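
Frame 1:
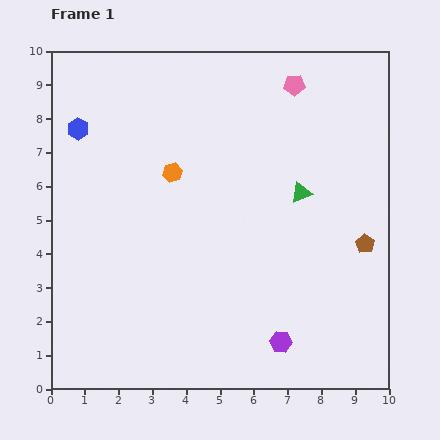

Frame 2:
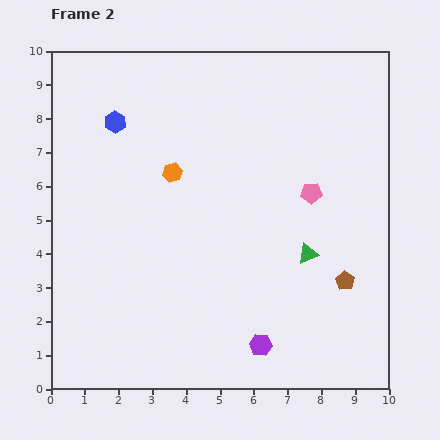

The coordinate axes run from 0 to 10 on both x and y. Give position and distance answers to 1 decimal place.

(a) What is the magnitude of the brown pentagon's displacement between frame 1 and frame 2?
1.3

The brown pentagon moved from (9.3, 4.3) to (8.7, 3.2), a distance of √(0.6² + 1.1²) ≈ 1.3.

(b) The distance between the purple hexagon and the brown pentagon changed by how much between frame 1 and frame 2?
-0.7

Distance in frame 1: 3.8. Distance in frame 2: 3.1.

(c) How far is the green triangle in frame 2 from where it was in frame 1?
1.8

The green triangle moved from (7.4, 5.8) to (7.6, 4.0), a distance of √(0.2² + 1.8²) ≈ 1.8.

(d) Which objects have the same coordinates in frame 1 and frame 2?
the orange hexagon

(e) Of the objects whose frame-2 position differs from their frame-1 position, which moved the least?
the purple hexagon

(moved 0.6)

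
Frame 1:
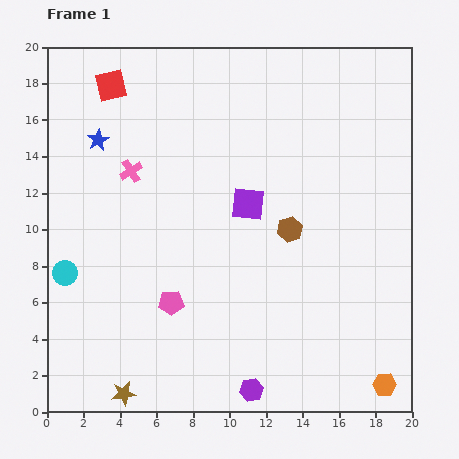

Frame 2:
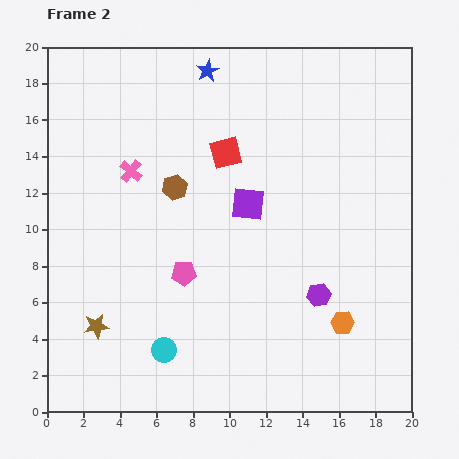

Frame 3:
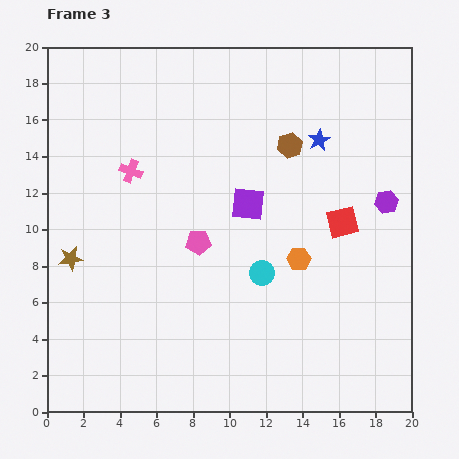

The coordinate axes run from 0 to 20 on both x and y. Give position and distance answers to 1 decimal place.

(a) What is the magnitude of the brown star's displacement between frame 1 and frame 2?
4.0

The brown star moved from (4.2, 1.0) to (2.7, 4.7), a distance of √(1.5² + 3.7²) ≈ 4.0.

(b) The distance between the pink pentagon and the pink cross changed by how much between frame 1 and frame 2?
-1.2

Distance in frame 1: 7.5. Distance in frame 2: 6.3.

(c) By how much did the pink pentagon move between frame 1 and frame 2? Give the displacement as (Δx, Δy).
(0.7, 1.6)

The pink pentagon was at (6.8, 6.0) in frame 1 and (7.5, 7.6) in frame 2.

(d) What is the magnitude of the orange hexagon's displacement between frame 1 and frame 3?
8.3

The orange hexagon moved from (18.5, 1.5) to (13.8, 8.4), a distance of √(4.7² + 6.9²) ≈ 8.3.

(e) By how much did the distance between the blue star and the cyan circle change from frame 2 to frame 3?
-7.6

Distance in frame 2: 15.5. Distance in frame 3: 7.9.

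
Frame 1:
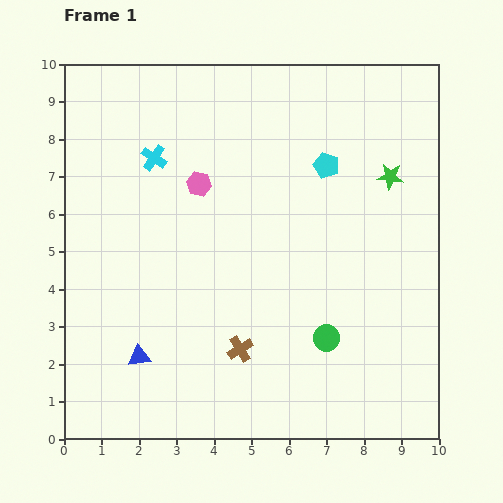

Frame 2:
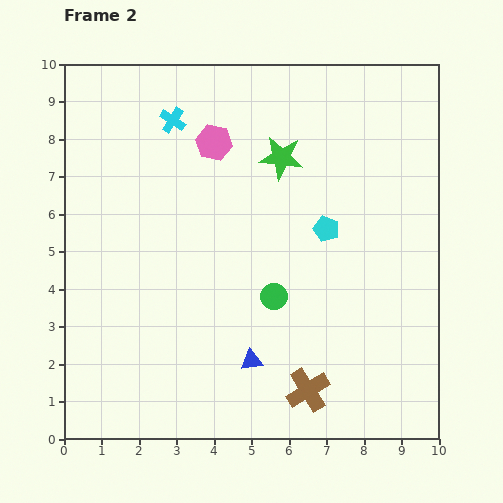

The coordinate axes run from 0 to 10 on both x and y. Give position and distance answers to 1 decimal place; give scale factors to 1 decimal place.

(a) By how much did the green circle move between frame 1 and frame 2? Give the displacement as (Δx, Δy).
(-1.4, 1.1)

The green circle was at (7.0, 2.7) in frame 1 and (5.6, 3.8) in frame 2.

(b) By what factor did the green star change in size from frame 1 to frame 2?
1.6×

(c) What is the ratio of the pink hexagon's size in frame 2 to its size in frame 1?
1.4×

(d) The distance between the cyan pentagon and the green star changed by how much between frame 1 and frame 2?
+0.5

Distance in frame 1: 1.7. Distance in frame 2: 2.2.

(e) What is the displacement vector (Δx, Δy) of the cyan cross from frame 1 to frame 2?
(0.5, 1.0)

The cyan cross was at (2.4, 7.5) in frame 1 and (2.9, 8.5) in frame 2.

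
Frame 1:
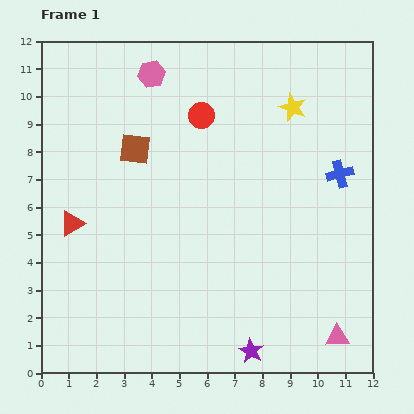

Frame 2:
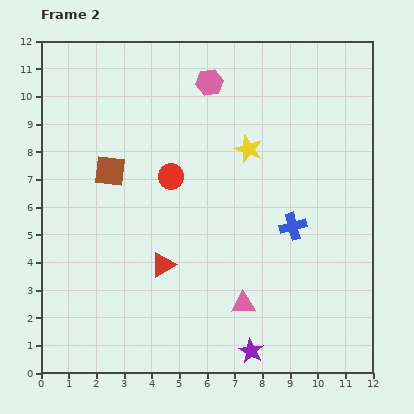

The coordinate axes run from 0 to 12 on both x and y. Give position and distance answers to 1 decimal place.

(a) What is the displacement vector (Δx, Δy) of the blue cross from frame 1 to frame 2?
(-1.7, -1.9)

The blue cross was at (10.8, 7.2) in frame 1 and (9.1, 5.3) in frame 2.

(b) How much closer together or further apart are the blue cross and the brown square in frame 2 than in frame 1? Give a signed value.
-0.6

Distance in frame 1: 7.5. Distance in frame 2: 6.9.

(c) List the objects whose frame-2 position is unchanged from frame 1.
the purple star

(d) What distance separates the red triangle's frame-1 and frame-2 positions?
3.6

The red triangle moved from (1.1, 5.4) to (4.4, 3.9), a distance of √(3.3² + 1.5²) ≈ 3.6.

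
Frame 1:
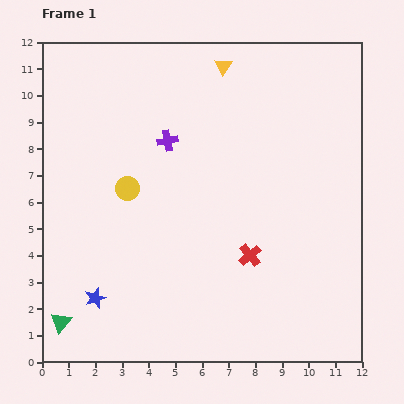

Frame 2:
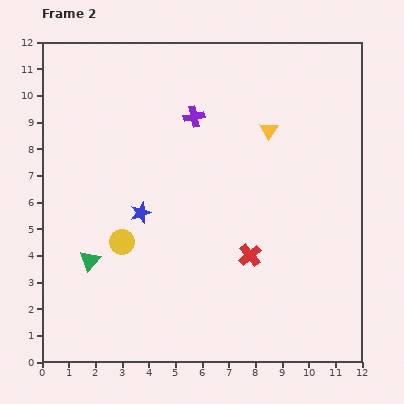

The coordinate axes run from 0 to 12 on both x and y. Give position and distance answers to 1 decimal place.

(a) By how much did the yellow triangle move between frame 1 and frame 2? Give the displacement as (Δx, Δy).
(1.7, -2.4)

The yellow triangle was at (6.8, 11.1) in frame 1 and (8.5, 8.7) in frame 2.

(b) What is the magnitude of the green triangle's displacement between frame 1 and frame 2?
2.5

The green triangle moved from (0.7, 1.5) to (1.8, 3.8), a distance of √(1.1² + 2.3²) ≈ 2.5.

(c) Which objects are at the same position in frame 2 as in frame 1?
the red cross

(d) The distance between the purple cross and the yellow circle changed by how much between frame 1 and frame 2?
+3.1

Distance in frame 1: 2.3. Distance in frame 2: 5.4.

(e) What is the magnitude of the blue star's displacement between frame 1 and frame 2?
3.6

The blue star moved from (2.0, 2.4) to (3.7, 5.6), a distance of √(1.7² + 3.2²) ≈ 3.6.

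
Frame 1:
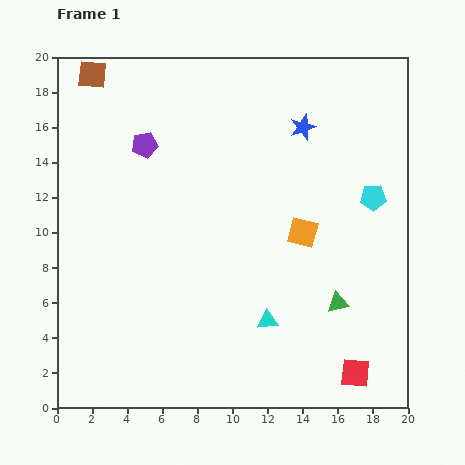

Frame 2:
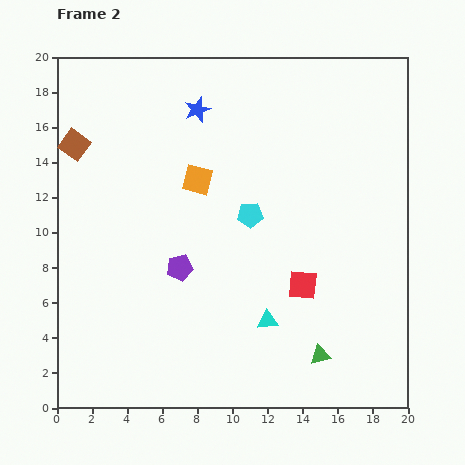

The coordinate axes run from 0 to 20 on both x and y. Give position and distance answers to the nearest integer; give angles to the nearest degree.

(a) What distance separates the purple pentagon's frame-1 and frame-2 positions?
7

The purple pentagon moved from (5, 15) to (7, 8), a distance of √(2² + 7²) ≈ 7.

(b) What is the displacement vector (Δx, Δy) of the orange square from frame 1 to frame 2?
(-6, 3)

The orange square was at (14, 10) in frame 1 and (8, 13) in frame 2.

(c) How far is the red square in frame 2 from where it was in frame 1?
6

The red square moved from (17, 2) to (14, 7), a distance of √(3² + 5²) ≈ 6.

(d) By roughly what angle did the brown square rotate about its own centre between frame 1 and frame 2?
31° clockwise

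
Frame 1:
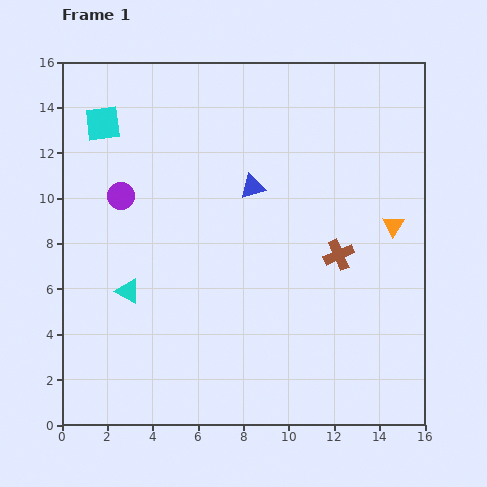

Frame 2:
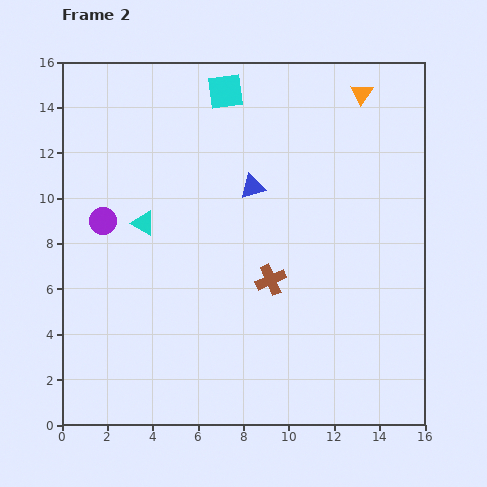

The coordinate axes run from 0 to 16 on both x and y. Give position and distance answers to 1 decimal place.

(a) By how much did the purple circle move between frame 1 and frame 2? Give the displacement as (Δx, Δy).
(-0.8, -1.1)

The purple circle was at (2.6, 10.1) in frame 1 and (1.8, 9.0) in frame 2.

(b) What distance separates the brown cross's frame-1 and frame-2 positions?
3.2

The brown cross moved from (12.2, 7.5) to (9.2, 6.4), a distance of √(3.0² + 1.1²) ≈ 3.2.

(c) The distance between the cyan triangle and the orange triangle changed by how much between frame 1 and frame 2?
-0.9

Distance in frame 1: 12.1. Distance in frame 2: 11.2.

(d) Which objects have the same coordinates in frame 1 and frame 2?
the blue triangle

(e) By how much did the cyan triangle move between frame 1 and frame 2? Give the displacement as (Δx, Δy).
(0.7, 3.0)

The cyan triangle was at (2.9, 5.9) in frame 1 and (3.6, 8.9) in frame 2.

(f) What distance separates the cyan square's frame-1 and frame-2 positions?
5.6

The cyan square moved from (1.8, 13.3) to (7.2, 14.7), a distance of √(5.4² + 1.4²) ≈ 5.6.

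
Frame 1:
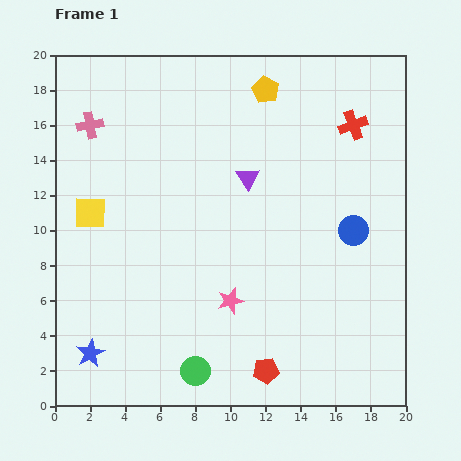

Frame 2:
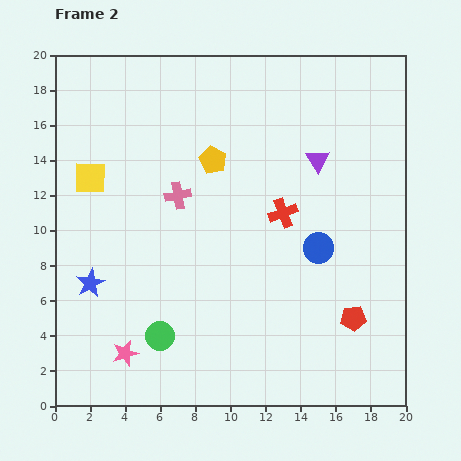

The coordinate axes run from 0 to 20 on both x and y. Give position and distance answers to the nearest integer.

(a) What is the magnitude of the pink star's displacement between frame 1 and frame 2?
7

The pink star moved from (10, 6) to (4, 3), a distance of √(6² + 3²) ≈ 7.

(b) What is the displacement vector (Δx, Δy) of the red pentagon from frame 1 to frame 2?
(5, 3)

The red pentagon was at (12, 2) in frame 1 and (17, 5) in frame 2.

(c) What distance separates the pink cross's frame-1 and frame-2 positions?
6

The pink cross moved from (2, 16) to (7, 12), a distance of √(5² + 4²) ≈ 6.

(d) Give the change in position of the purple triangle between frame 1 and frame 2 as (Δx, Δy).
(4, 1)

The purple triangle was at (11, 13) in frame 1 and (15, 14) in frame 2.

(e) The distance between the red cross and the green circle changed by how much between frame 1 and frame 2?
-7

Distance in frame 1: 17. Distance in frame 2: 10.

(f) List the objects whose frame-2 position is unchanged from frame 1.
none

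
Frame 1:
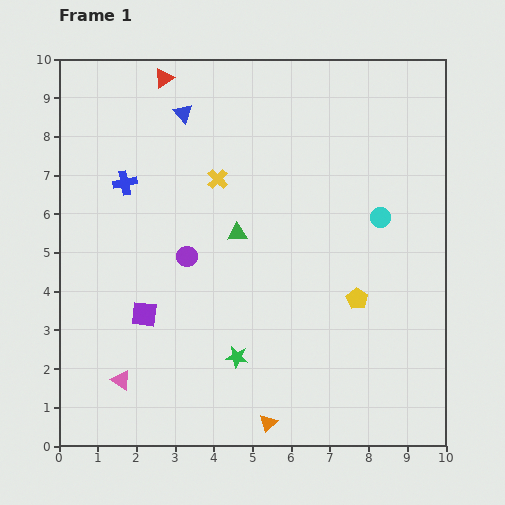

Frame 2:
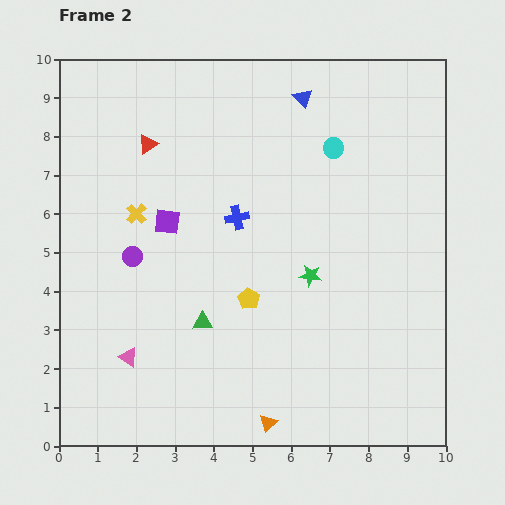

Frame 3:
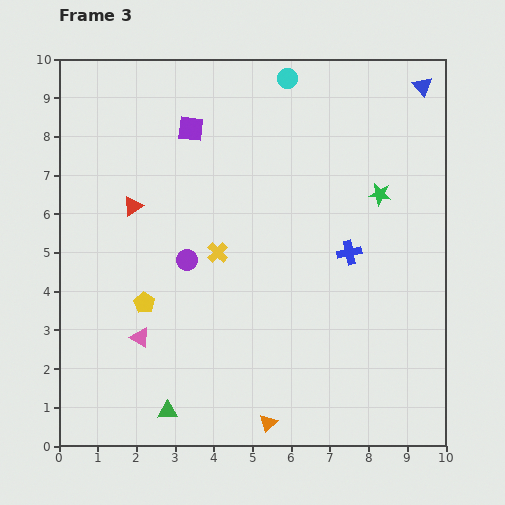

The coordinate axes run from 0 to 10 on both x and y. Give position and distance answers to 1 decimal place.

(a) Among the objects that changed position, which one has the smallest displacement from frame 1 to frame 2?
the pink triangle

(moved 0.6)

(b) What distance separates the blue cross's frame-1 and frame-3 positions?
6.1

The blue cross moved from (1.7, 6.8) to (7.5, 5.0), a distance of √(5.8² + 1.8²) ≈ 6.1.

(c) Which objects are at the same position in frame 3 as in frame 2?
the orange triangle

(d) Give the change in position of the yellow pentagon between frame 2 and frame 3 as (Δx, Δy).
(-2.7, -0.1)

The yellow pentagon was at (4.9, 3.8) in frame 2 and (2.2, 3.7) in frame 3.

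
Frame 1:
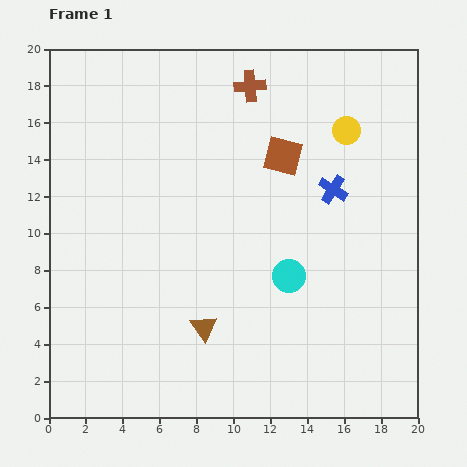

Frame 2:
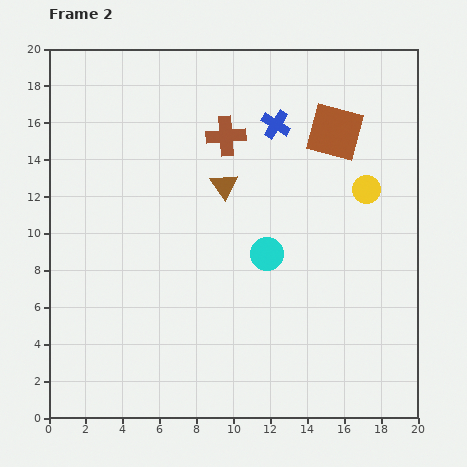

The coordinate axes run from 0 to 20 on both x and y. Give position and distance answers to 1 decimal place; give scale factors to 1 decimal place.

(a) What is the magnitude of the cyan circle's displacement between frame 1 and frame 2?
1.7

The cyan circle moved from (13.0, 7.7) to (11.8, 8.9), a distance of √(1.2² + 1.2²) ≈ 1.7.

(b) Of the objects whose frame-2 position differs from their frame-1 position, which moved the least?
the cyan circle

(moved 1.7)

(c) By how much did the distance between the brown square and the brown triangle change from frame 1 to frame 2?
-3.5

Distance in frame 1: 10.2. Distance in frame 2: 6.7.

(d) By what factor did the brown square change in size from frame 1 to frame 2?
1.4×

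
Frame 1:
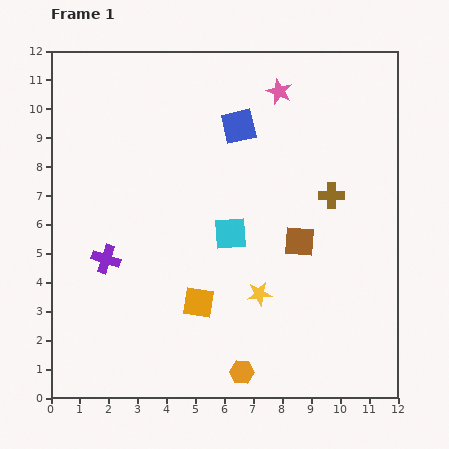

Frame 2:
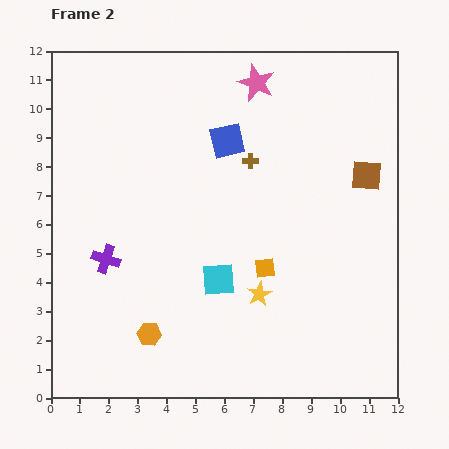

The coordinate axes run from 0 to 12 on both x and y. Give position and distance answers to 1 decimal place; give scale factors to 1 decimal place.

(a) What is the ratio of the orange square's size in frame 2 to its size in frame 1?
0.6×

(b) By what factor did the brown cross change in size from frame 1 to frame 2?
0.6×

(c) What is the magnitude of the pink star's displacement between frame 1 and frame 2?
0.9

The pink star moved from (7.9, 10.6) to (7.1, 10.9), a distance of √(0.8² + 0.3²) ≈ 0.9.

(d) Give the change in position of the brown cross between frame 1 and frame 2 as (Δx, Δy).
(-2.8, 1.2)

The brown cross was at (9.7, 7.0) in frame 1 and (6.9, 8.2) in frame 2.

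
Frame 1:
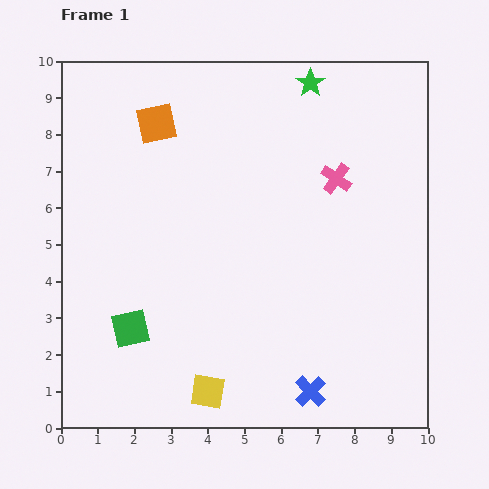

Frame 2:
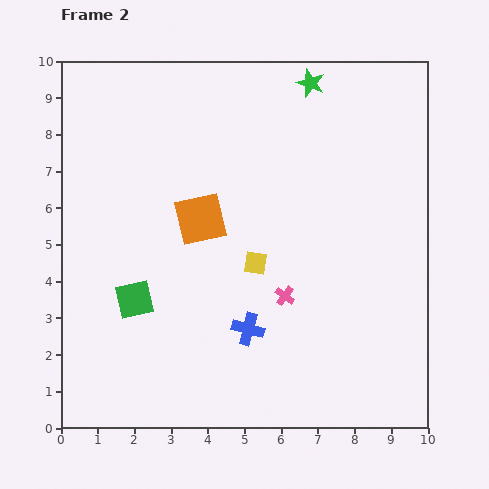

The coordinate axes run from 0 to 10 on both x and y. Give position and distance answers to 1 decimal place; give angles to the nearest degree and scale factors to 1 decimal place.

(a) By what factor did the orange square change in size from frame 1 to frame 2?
1.3×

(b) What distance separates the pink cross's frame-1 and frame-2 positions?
3.5

The pink cross moved from (7.5, 6.8) to (6.1, 3.6), a distance of √(1.4² + 3.2²) ≈ 3.5.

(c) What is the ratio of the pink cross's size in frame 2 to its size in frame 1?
0.6×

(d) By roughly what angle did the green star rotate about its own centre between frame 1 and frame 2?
16° counter-clockwise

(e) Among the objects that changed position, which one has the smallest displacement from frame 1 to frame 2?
the green square

(moved 0.8)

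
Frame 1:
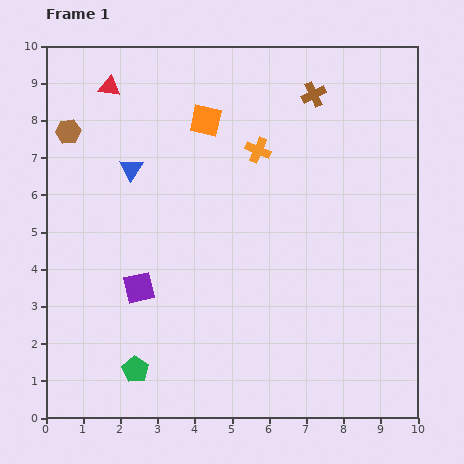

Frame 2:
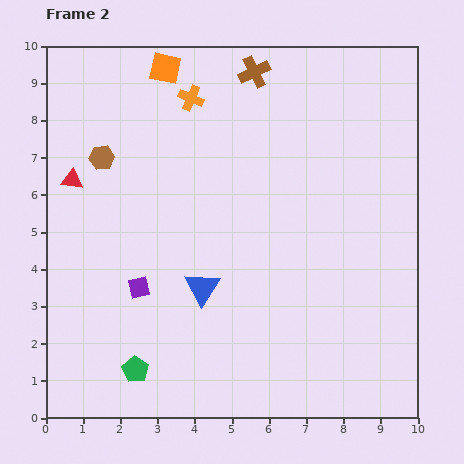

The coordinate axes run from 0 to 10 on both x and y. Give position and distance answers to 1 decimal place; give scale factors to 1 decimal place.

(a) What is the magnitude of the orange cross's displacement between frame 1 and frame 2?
2.3

The orange cross moved from (5.7, 7.2) to (3.9, 8.6), a distance of √(1.8² + 1.4²) ≈ 2.3.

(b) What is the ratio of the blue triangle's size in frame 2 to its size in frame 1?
1.5×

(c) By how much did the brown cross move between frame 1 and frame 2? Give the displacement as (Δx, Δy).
(-1.6, 0.6)

The brown cross was at (7.2, 8.7) in frame 1 and (5.6, 9.3) in frame 2.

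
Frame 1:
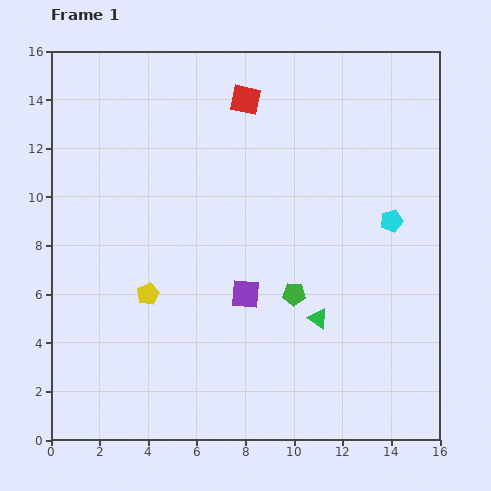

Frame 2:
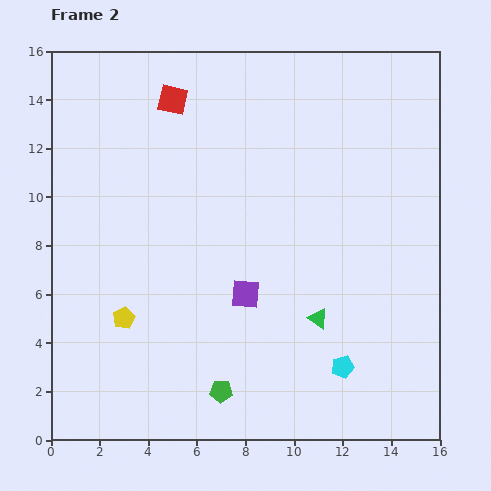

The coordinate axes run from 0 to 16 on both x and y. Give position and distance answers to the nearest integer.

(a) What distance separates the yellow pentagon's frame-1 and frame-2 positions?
1

The yellow pentagon moved from (4, 6) to (3, 5), a distance of √(1² + 1²) ≈ 1.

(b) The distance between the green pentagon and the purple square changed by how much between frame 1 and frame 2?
+2

Distance in frame 1: 2. Distance in frame 2: 4.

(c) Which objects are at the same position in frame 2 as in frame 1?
the purple square, the green triangle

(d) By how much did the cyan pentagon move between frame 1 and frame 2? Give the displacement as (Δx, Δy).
(-2, -6)

The cyan pentagon was at (14, 9) in frame 1 and (12, 3) in frame 2.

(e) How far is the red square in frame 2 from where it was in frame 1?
3

The red square moved from (8, 14) to (5, 14), a distance of √(3² + 0²) ≈ 3.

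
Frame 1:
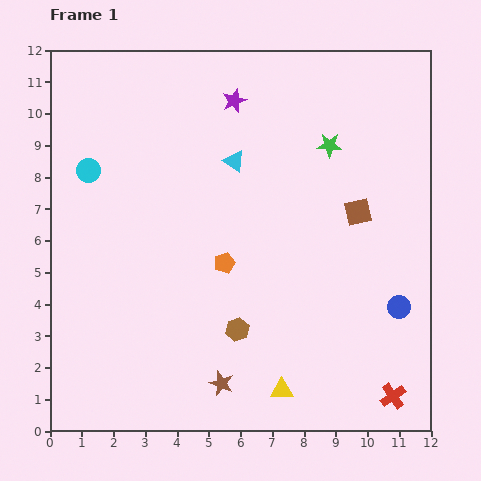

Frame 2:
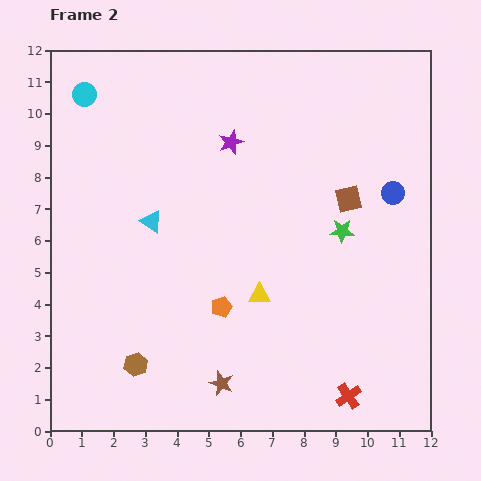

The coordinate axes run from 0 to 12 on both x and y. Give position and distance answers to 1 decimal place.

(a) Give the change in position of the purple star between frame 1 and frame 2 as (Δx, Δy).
(-0.1, -1.3)

The purple star was at (5.8, 10.4) in frame 1 and (5.7, 9.1) in frame 2.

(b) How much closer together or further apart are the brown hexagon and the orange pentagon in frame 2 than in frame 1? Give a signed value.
+1.1

Distance in frame 1: 2.1. Distance in frame 2: 3.2.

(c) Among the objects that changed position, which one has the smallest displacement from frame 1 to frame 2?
the brown square

(moved 0.5)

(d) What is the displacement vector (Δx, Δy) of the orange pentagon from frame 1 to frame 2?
(-0.1, -1.4)

The orange pentagon was at (5.5, 5.3) in frame 1 and (5.4, 3.9) in frame 2.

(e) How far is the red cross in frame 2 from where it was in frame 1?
1.4

The red cross moved from (10.8, 1.1) to (9.4, 1.1), a distance of √(1.4² + 0.0²) ≈ 1.4.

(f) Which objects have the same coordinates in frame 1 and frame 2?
the brown star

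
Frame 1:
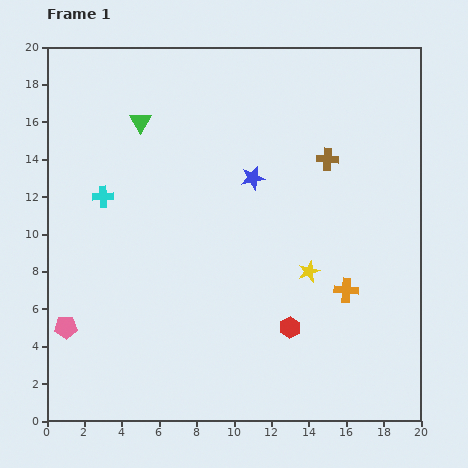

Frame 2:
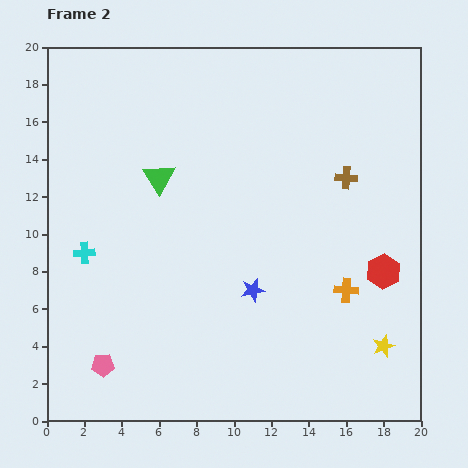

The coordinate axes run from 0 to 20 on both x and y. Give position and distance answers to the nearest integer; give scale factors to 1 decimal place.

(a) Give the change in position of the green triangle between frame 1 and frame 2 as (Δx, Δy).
(1, -3)

The green triangle was at (5, 16) in frame 1 and (6, 13) in frame 2.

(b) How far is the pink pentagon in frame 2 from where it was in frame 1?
3

The pink pentagon moved from (1, 5) to (3, 3), a distance of √(2² + 2²) ≈ 3.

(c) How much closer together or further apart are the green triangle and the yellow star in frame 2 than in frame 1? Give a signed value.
+3

Distance in frame 1: 12. Distance in frame 2: 15.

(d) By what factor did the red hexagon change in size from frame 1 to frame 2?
1.6×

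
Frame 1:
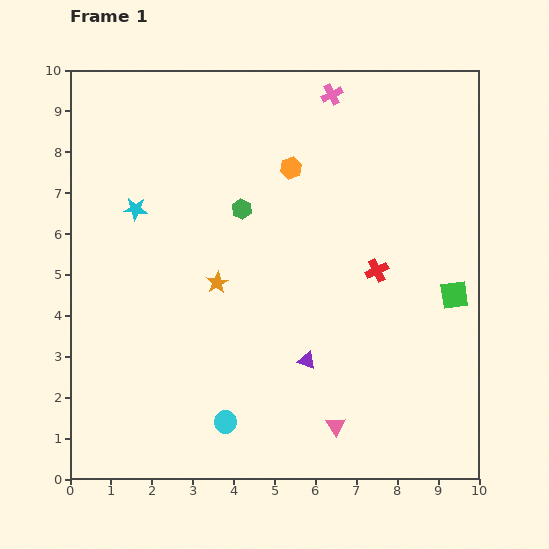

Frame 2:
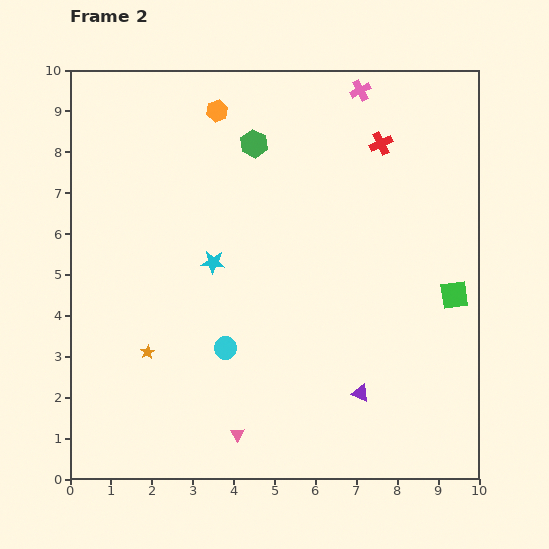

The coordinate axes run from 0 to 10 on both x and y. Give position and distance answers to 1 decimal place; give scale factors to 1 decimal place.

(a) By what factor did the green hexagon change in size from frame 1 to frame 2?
1.4×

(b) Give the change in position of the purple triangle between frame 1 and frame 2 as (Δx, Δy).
(1.3, -0.8)

The purple triangle was at (5.8, 2.9) in frame 1 and (7.1, 2.1) in frame 2.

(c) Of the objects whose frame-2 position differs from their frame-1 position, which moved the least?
the pink cross

(moved 0.7)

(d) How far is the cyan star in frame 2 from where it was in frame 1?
2.3

The cyan star moved from (1.6, 6.6) to (3.5, 5.3), a distance of √(1.9² + 1.3²) ≈ 2.3.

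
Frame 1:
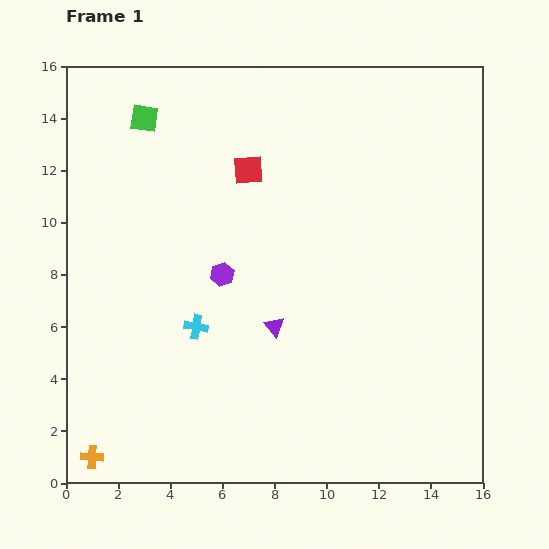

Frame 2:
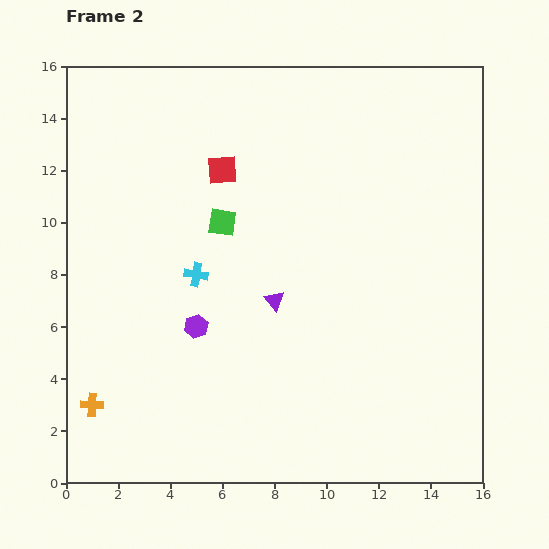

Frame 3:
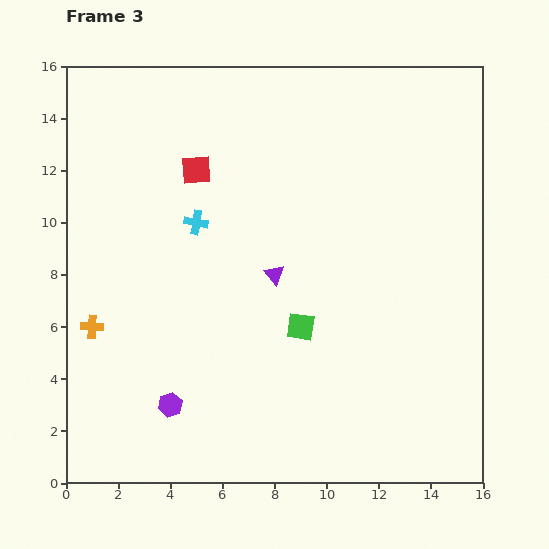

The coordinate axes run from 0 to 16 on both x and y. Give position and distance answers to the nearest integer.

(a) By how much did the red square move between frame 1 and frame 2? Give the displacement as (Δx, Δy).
(-1, 0)

The red square was at (7, 12) in frame 1 and (6, 12) in frame 2.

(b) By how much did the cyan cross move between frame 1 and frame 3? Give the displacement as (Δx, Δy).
(0, 4)

The cyan cross was at (5, 6) in frame 1 and (5, 10) in frame 3.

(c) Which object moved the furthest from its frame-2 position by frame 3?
the green square

(moved 5; next 3)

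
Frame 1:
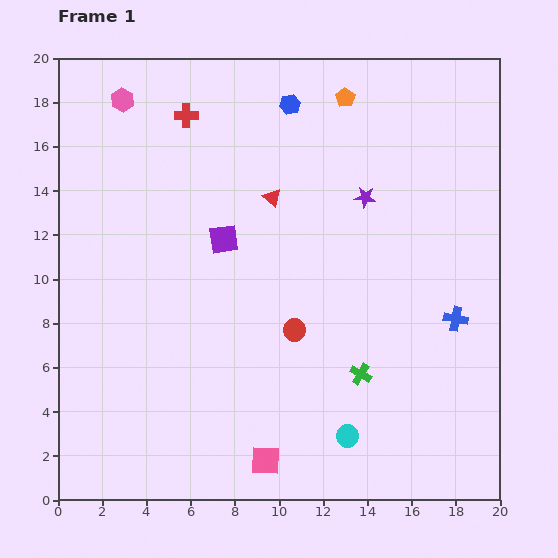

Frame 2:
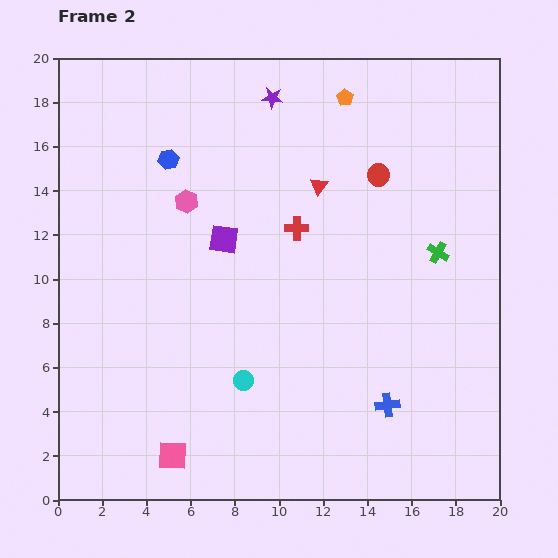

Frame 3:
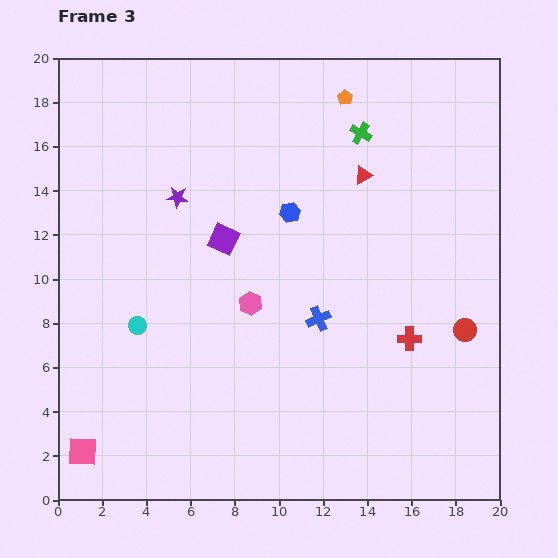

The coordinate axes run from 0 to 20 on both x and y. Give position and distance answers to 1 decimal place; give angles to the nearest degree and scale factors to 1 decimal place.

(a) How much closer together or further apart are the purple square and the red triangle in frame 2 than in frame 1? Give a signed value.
+2.0

Distance in frame 1: 2.9. Distance in frame 2: 4.9.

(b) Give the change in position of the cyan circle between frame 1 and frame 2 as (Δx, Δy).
(-4.7, 2.5)

The cyan circle was at (13.1, 2.9) in frame 1 and (8.4, 5.4) in frame 2.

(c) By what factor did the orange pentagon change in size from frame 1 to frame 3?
0.8×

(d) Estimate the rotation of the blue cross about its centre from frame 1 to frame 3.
33° counter-clockwise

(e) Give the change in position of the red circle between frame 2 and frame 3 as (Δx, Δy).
(3.9, -7.0)

The red circle was at (14.5, 14.7) in frame 2 and (18.4, 7.7) in frame 3.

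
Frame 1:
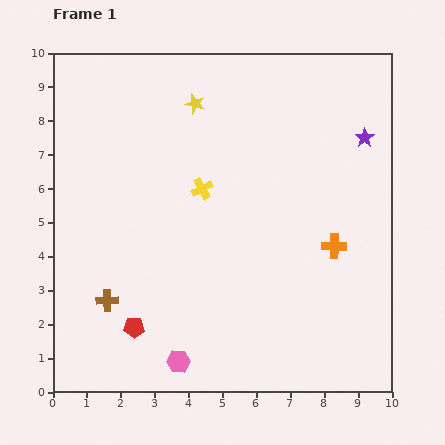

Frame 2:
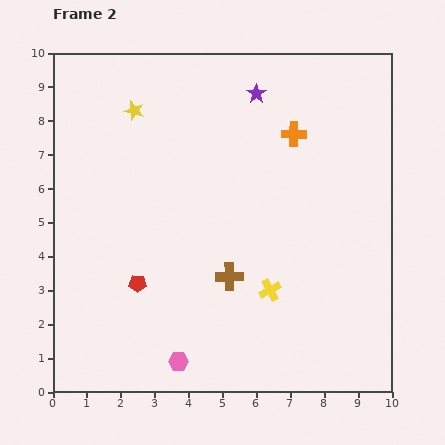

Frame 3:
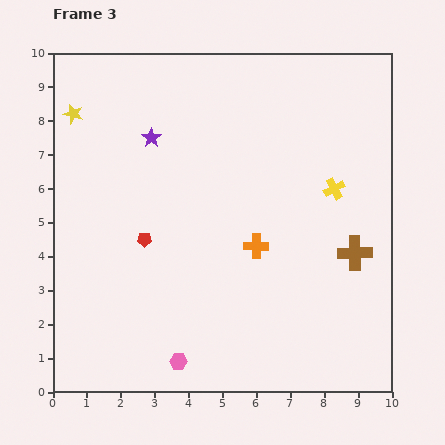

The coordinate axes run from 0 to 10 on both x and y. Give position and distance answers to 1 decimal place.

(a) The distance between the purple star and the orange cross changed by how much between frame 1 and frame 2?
-1.7

Distance in frame 1: 3.3. Distance in frame 2: 1.6.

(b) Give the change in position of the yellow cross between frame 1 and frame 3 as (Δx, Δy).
(3.9, 0.0)

The yellow cross was at (4.4, 6.0) in frame 1 and (8.3, 6.0) in frame 3.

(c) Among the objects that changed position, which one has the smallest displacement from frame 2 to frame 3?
the red pentagon

(moved 1.3)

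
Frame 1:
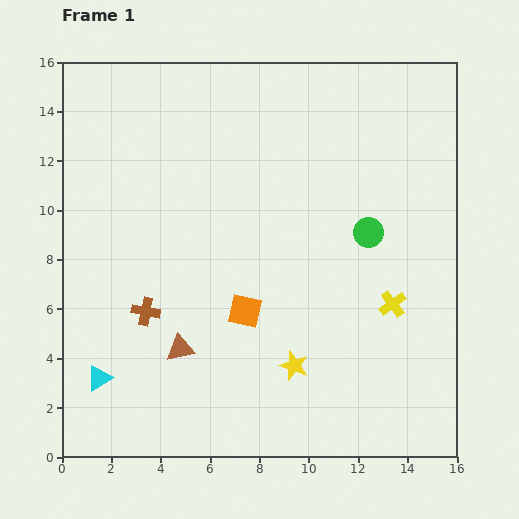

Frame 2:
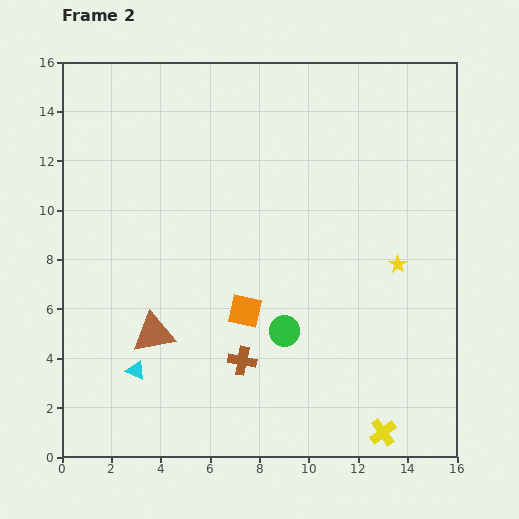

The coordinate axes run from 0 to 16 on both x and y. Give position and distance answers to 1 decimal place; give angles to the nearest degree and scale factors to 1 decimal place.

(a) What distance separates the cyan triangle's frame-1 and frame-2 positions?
1.5

The cyan triangle moved from (1.5, 3.2) to (3.0, 3.5), a distance of √(1.5² + 0.3²) ≈ 1.5.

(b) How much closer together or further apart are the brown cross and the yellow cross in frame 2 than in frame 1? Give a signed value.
-3.6

Distance in frame 1: 10.0. Distance in frame 2: 6.4.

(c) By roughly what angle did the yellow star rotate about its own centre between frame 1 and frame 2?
15° clockwise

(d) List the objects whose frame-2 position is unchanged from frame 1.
the orange square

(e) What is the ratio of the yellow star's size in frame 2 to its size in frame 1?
0.6×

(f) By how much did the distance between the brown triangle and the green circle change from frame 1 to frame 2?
-3.6

Distance in frame 1: 8.9. Distance in frame 2: 5.3.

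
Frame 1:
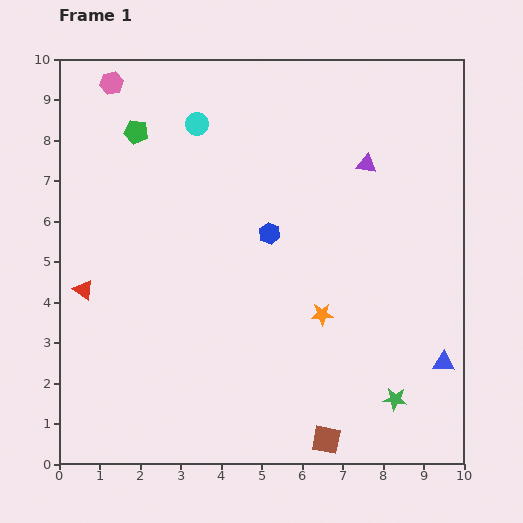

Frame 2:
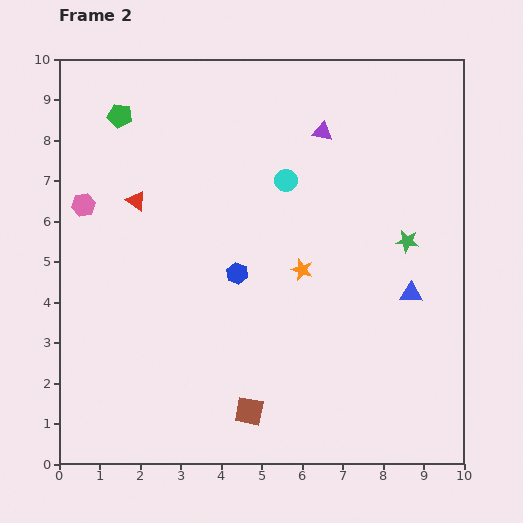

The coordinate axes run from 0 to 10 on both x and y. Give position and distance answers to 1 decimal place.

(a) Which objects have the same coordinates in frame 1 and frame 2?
none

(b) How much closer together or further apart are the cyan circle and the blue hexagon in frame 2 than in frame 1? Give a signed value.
-0.6

Distance in frame 1: 3.2. Distance in frame 2: 2.6.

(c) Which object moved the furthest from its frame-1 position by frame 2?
the green star

(moved 3.9; next 3.1)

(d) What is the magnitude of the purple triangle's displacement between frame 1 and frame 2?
1.4

The purple triangle moved from (7.6, 7.4) to (6.5, 8.2), a distance of √(1.1² + 0.8²) ≈ 1.4.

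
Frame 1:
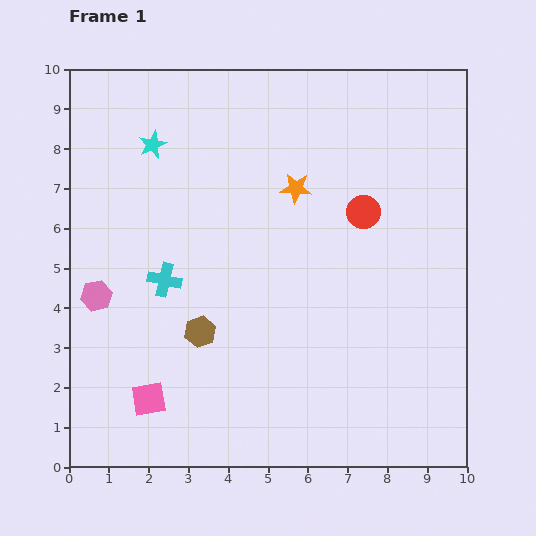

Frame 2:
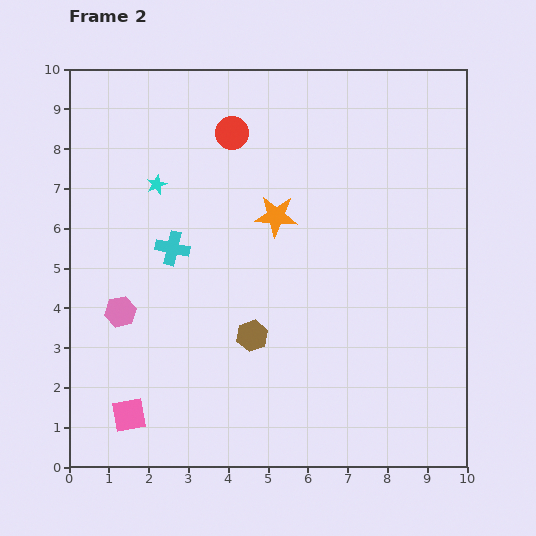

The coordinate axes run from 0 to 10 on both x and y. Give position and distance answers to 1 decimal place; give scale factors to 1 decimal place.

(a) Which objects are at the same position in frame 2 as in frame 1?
none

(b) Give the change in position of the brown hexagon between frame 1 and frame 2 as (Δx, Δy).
(1.3, -0.1)

The brown hexagon was at (3.3, 3.4) in frame 1 and (4.6, 3.3) in frame 2.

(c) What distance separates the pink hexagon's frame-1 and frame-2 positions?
0.7

The pink hexagon moved from (0.7, 4.3) to (1.3, 3.9), a distance of √(0.6² + 0.4²) ≈ 0.7.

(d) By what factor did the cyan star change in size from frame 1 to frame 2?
0.7×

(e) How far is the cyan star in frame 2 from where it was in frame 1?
1.0

The cyan star moved from (2.1, 8.1) to (2.2, 7.1), a distance of √(0.1² + 1.0²) ≈ 1.0.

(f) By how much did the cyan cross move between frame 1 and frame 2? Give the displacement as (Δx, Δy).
(0.2, 0.8)

The cyan cross was at (2.4, 4.7) in frame 1 and (2.6, 5.5) in frame 2.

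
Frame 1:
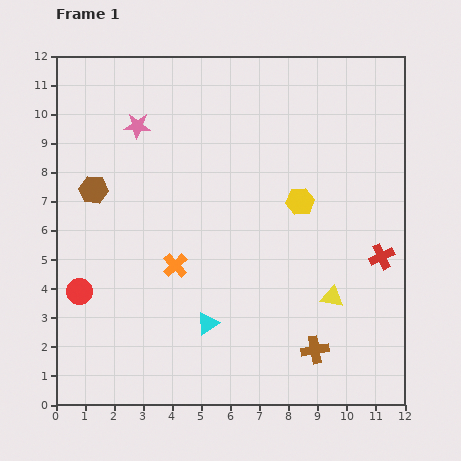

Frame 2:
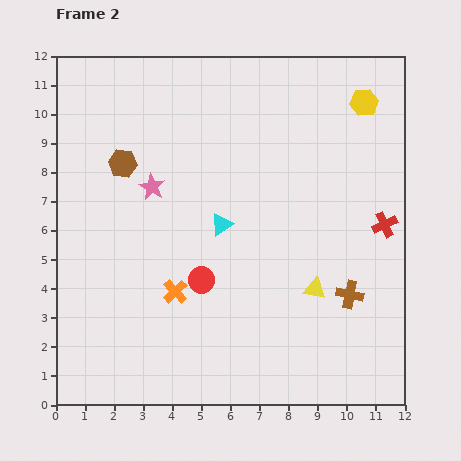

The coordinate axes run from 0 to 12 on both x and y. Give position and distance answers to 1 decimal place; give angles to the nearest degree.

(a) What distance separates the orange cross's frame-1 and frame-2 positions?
0.9

The orange cross moved from (4.1, 4.8) to (4.1, 3.9), a distance of √(0.0² + 0.9²) ≈ 0.9.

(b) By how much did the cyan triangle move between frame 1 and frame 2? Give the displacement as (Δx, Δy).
(0.5, 3.4)

The cyan triangle was at (5.2, 2.8) in frame 1 and (5.7, 6.2) in frame 2.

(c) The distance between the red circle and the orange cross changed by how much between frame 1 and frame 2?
-2.4

Distance in frame 1: 3.4. Distance in frame 2: 1.0.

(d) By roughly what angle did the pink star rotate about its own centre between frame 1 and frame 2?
27° clockwise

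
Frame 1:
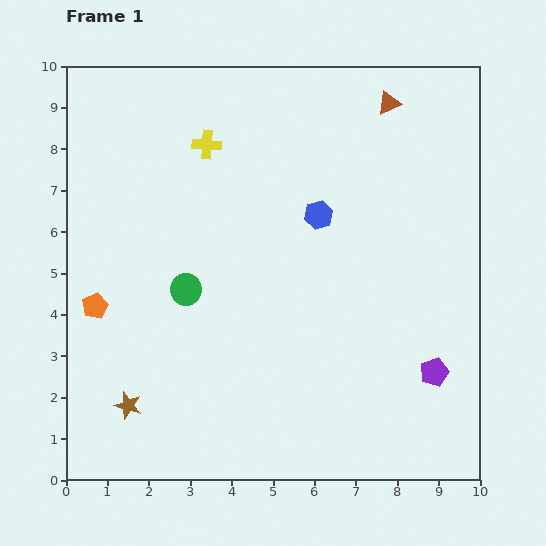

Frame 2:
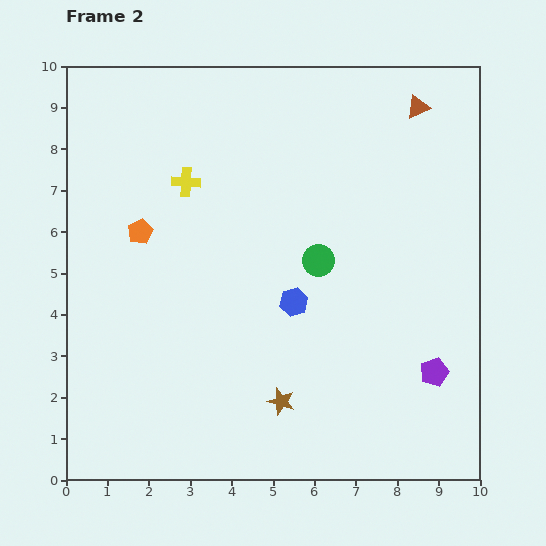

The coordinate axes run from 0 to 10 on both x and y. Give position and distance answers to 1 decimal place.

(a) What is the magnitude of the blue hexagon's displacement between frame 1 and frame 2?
2.2

The blue hexagon moved from (6.1, 6.4) to (5.5, 4.3), a distance of √(0.6² + 2.1²) ≈ 2.2.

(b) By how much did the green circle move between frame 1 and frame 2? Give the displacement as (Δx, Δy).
(3.2, 0.7)

The green circle was at (2.9, 4.6) in frame 1 and (6.1, 5.3) in frame 2.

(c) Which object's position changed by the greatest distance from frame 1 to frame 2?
the brown star

(moved 3.7; next 3.3)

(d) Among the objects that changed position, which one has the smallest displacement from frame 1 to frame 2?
the brown triangle

(moved 0.7)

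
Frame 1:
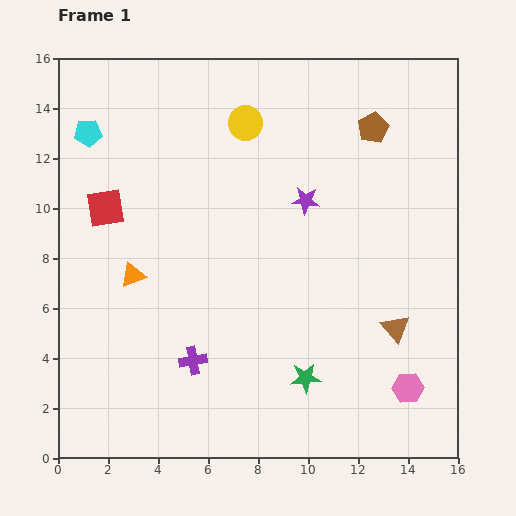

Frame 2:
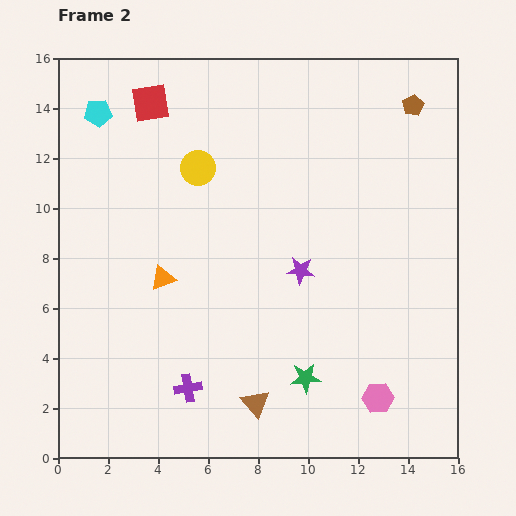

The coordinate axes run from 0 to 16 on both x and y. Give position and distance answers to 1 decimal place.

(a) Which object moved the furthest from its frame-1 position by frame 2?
the brown triangle

(moved 6.4; next 4.6)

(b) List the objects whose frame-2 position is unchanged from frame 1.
the green star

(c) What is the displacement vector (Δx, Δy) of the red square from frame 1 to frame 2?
(1.8, 4.2)

The red square was at (1.9, 10.0) in frame 1 and (3.7, 14.2) in frame 2.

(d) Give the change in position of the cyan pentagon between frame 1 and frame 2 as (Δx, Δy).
(0.4, 0.8)

The cyan pentagon was at (1.2, 13.0) in frame 1 and (1.6, 13.8) in frame 2.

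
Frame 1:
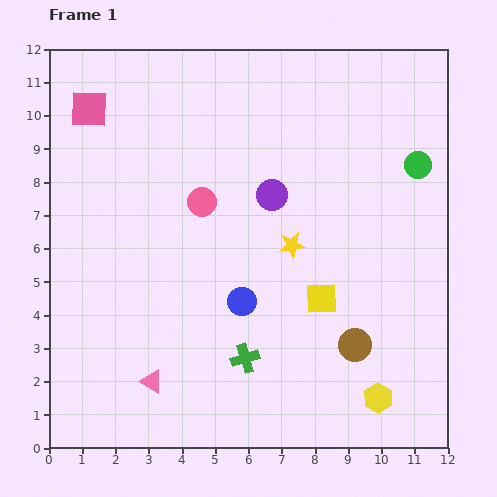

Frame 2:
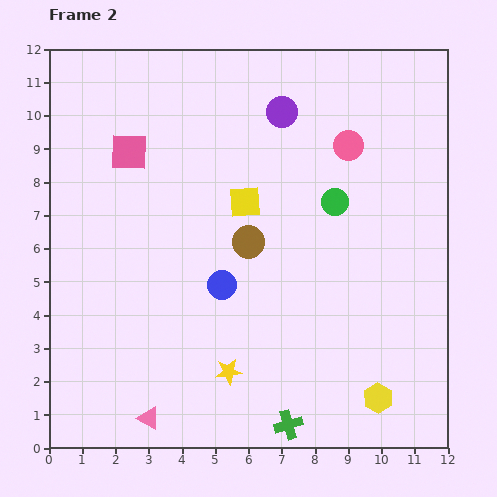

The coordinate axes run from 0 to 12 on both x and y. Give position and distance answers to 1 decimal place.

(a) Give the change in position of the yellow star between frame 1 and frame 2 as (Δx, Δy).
(-1.9, -3.8)

The yellow star was at (7.3, 6.1) in frame 1 and (5.4, 2.3) in frame 2.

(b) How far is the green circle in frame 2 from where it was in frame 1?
2.7

The green circle moved from (11.1, 8.5) to (8.6, 7.4), a distance of √(2.5² + 1.1²) ≈ 2.7.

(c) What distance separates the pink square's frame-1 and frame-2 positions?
1.8

The pink square moved from (1.2, 10.2) to (2.4, 8.9), a distance of √(1.2² + 1.3²) ≈ 1.8.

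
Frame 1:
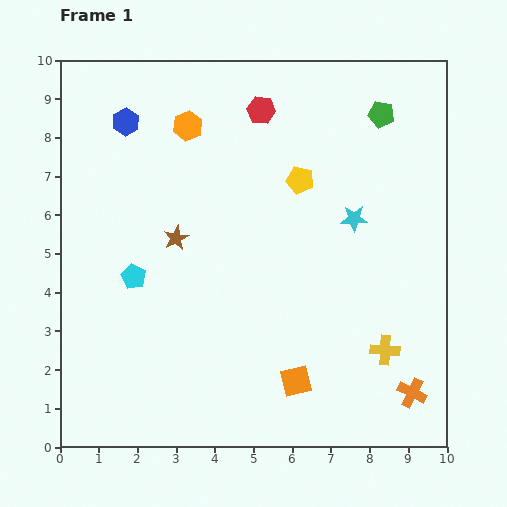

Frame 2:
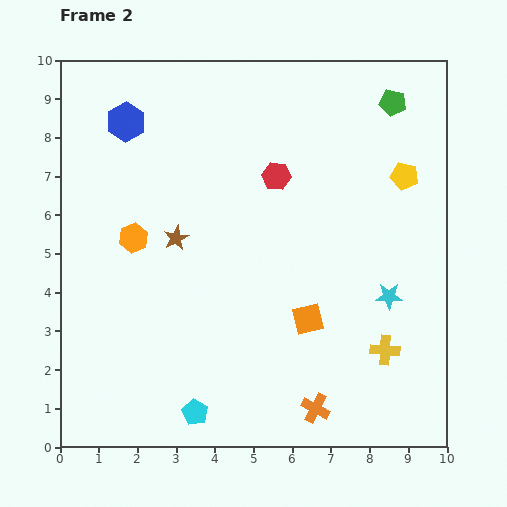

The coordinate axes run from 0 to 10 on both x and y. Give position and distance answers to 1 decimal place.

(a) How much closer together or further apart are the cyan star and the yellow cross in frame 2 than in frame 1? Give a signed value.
-2.1

Distance in frame 1: 3.5. Distance in frame 2: 1.4.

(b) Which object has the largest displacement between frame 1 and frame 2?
the cyan pentagon

(moved 3.8; next 3.2)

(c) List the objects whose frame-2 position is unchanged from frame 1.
the yellow cross, the blue hexagon, the brown star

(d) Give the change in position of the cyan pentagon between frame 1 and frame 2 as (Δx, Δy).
(1.6, -3.5)

The cyan pentagon was at (1.9, 4.4) in frame 1 and (3.5, 0.9) in frame 2.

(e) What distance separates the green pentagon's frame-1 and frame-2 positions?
0.4

The green pentagon moved from (8.3, 8.6) to (8.6, 8.9), a distance of √(0.3² + 0.3²) ≈ 0.4.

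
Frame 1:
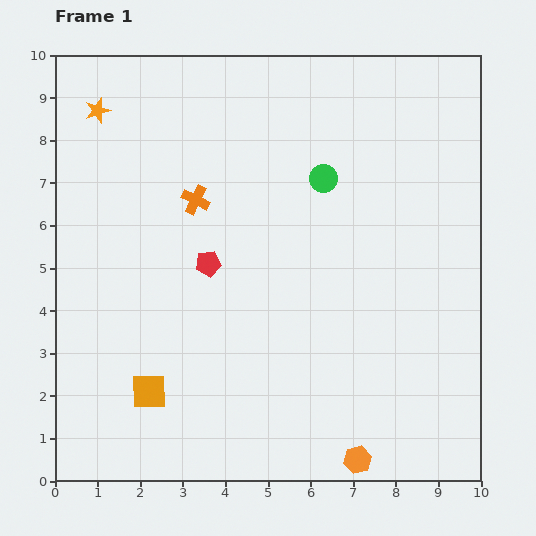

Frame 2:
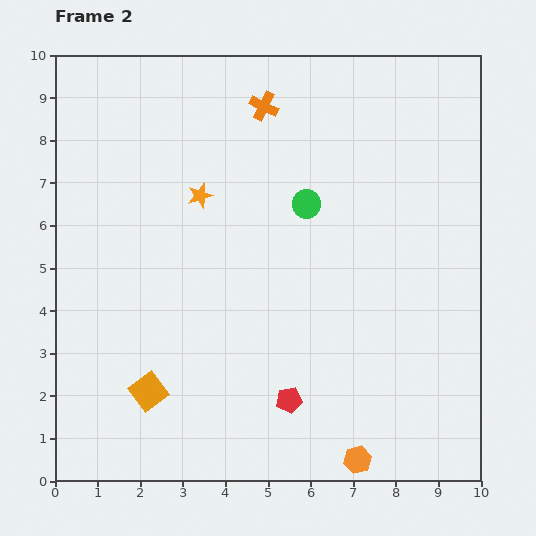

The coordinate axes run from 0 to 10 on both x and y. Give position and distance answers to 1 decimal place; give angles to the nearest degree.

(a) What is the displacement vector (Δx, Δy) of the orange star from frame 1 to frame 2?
(2.4, -2.0)

The orange star was at (1.0, 8.7) in frame 1 and (3.4, 6.7) in frame 2.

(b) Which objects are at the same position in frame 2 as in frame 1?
the orange square, the orange hexagon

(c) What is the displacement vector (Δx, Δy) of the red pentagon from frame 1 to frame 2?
(1.9, -3.2)

The red pentagon was at (3.6, 5.1) in frame 1 and (5.5, 1.9) in frame 2.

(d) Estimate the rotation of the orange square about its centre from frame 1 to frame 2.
35° counter-clockwise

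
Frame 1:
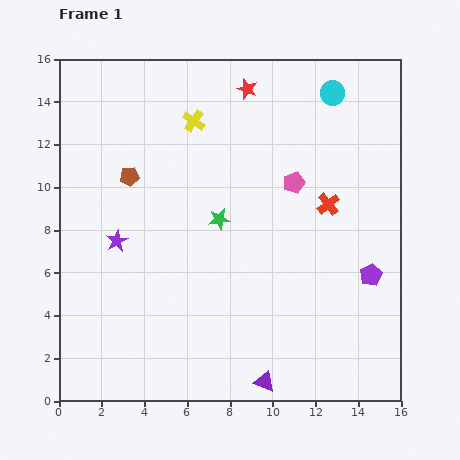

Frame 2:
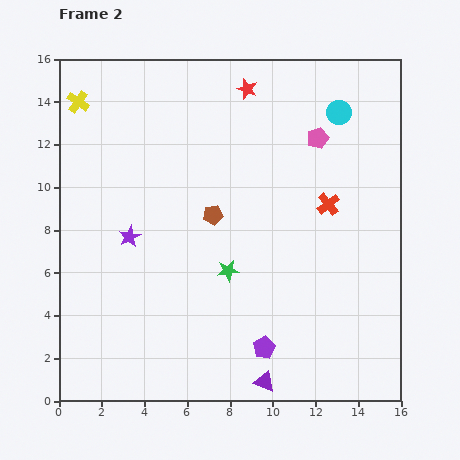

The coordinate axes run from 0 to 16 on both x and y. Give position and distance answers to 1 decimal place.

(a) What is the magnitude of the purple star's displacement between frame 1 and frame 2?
0.6

The purple star moved from (2.7, 7.5) to (3.3, 7.7), a distance of √(0.6² + 0.2²) ≈ 0.6.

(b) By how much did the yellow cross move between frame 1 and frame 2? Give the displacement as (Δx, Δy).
(-5.4, 0.9)

The yellow cross was at (6.3, 13.1) in frame 1 and (0.9, 14.0) in frame 2.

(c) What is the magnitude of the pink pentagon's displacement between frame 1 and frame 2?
2.4

The pink pentagon moved from (11.0, 10.2) to (12.1, 12.3), a distance of √(1.1² + 2.1²) ≈ 2.4.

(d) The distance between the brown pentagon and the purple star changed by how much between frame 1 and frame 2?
+0.9

Distance in frame 1: 3.1. Distance in frame 2: 4.0.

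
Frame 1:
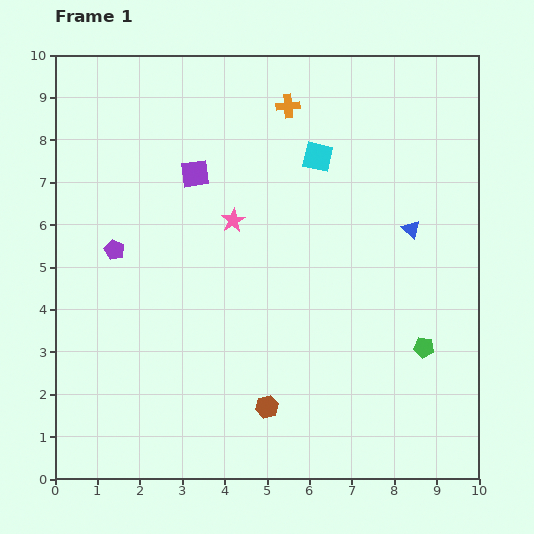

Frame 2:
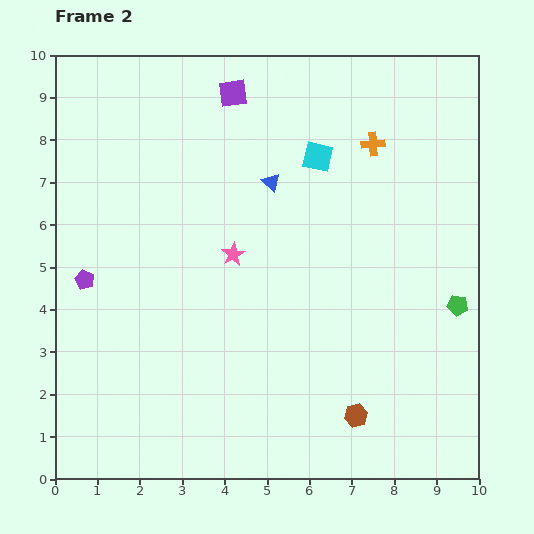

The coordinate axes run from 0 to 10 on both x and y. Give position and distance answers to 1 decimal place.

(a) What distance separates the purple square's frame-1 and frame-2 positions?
2.1

The purple square moved from (3.3, 7.2) to (4.2, 9.1), a distance of √(0.9² + 1.9²) ≈ 2.1.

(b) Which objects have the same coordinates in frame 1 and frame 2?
the cyan square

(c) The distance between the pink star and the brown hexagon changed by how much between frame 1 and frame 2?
+0.3

Distance in frame 1: 4.5. Distance in frame 2: 4.8.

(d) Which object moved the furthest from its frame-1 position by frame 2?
the blue triangle

(moved 3.5; next 2.2)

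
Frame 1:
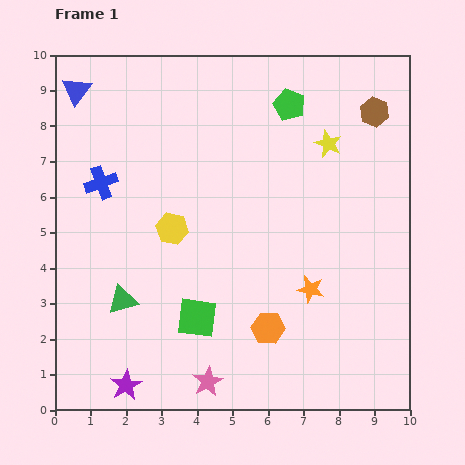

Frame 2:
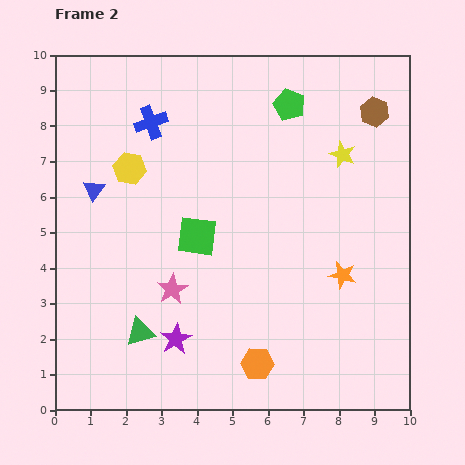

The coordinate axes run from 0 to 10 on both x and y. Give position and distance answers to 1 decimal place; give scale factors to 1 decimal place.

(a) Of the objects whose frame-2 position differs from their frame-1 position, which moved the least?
the yellow star

(moved 0.5)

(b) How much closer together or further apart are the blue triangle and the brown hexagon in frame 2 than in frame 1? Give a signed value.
-0.2

Distance in frame 1: 8.4. Distance in frame 2: 8.2.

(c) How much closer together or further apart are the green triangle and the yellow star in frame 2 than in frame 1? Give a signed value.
+0.3

Distance in frame 1: 7.3. Distance in frame 2: 7.6.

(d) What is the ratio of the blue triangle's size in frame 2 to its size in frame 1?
0.8×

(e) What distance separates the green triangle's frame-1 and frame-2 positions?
1.0

The green triangle moved from (1.9, 3.1) to (2.4, 2.2), a distance of √(0.5² + 0.9²) ≈ 1.0.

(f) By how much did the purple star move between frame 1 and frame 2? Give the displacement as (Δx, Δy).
(1.4, 1.3)

The purple star was at (2.0, 0.7) in frame 1 and (3.4, 2.0) in frame 2.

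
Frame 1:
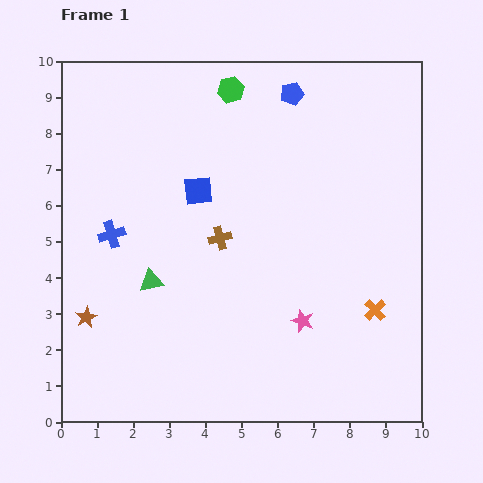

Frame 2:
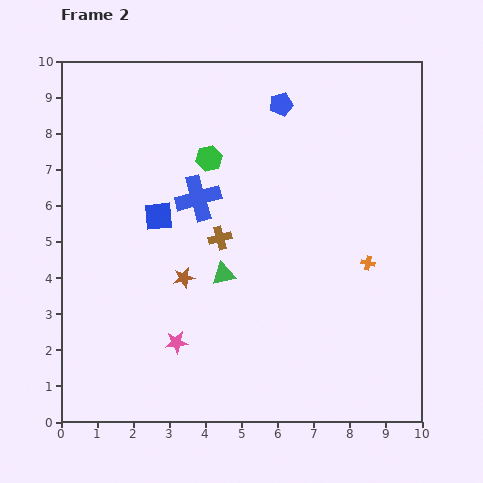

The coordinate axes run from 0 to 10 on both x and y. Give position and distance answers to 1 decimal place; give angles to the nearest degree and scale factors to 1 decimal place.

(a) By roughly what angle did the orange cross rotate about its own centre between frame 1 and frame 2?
34° counter-clockwise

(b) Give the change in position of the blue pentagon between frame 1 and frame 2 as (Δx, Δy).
(-0.3, -0.3)

The blue pentagon was at (6.4, 9.1) in frame 1 and (6.1, 8.8) in frame 2.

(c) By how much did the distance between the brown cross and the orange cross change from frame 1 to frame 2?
-0.5

Distance in frame 1: 4.7. Distance in frame 2: 4.2.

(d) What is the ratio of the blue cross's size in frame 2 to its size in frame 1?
1.7×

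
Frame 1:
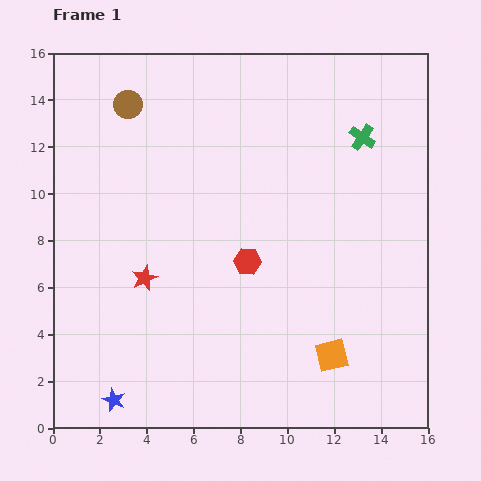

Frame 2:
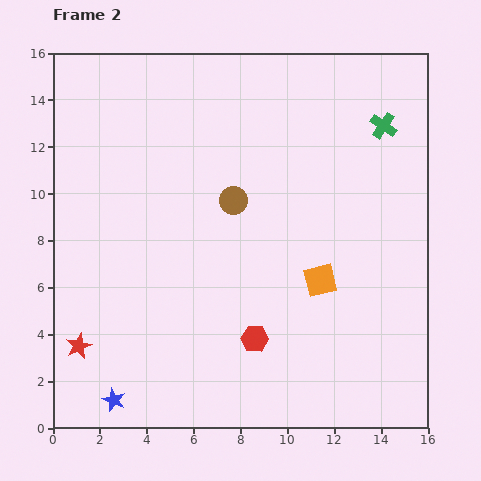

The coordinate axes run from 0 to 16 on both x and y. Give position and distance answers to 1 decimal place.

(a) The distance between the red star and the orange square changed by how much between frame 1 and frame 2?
+2.0

Distance in frame 1: 8.7. Distance in frame 2: 10.7.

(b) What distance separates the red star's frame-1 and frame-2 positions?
4.0

The red star moved from (3.9, 6.4) to (1.1, 3.5), a distance of √(2.8² + 2.9²) ≈ 4.0.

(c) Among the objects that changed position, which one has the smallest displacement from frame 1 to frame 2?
the green cross

(moved 1.0)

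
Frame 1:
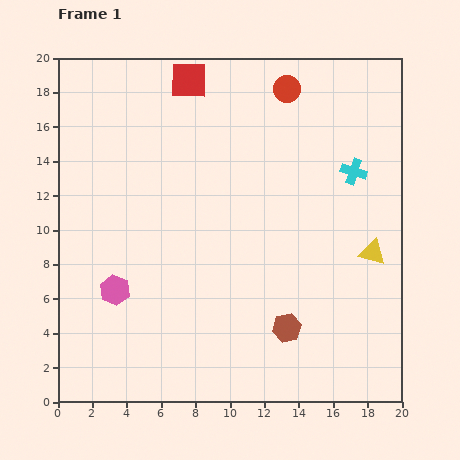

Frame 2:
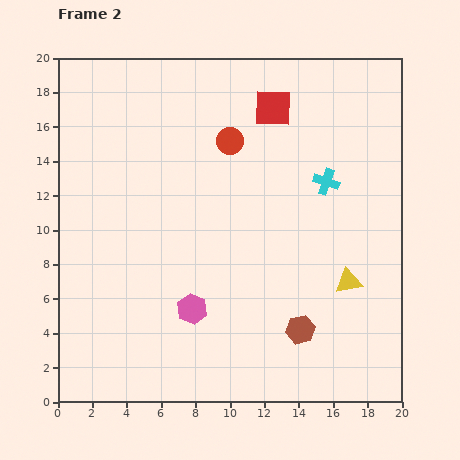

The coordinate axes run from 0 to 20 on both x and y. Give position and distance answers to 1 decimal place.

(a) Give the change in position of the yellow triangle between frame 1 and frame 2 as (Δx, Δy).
(-1.4, -1.7)

The yellow triangle was at (18.3, 8.7) in frame 1 and (16.9, 7.0) in frame 2.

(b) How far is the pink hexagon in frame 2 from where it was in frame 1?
4.6

The pink hexagon moved from (3.3, 6.5) to (7.8, 5.4), a distance of √(4.5² + 1.1²) ≈ 4.6.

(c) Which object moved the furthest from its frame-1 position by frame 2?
the red square

(moved 5.2; next 4.6)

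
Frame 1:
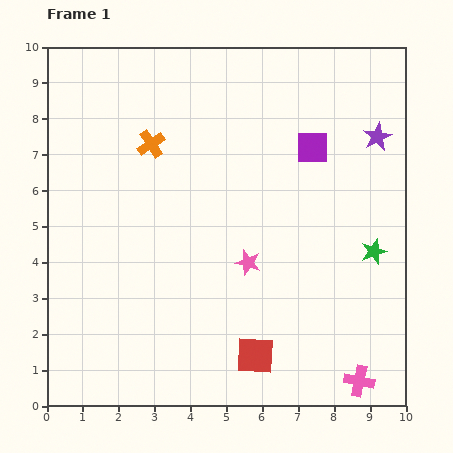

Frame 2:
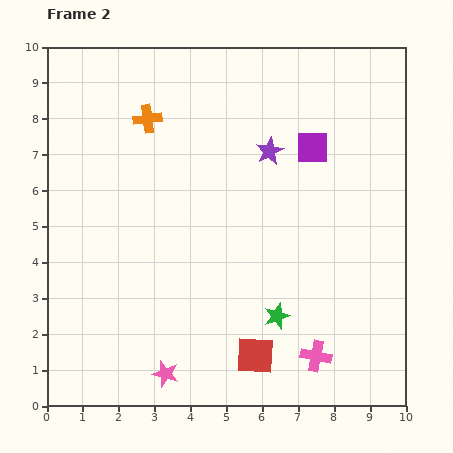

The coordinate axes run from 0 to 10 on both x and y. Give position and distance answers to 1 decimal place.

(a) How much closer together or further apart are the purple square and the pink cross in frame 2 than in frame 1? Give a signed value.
-0.8

Distance in frame 1: 6.6. Distance in frame 2: 5.8.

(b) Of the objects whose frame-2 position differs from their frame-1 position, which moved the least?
the orange cross

(moved 0.7)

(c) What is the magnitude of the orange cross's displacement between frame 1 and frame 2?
0.7

The orange cross moved from (2.9, 7.3) to (2.8, 8.0), a distance of √(0.1² + 0.7²) ≈ 0.7.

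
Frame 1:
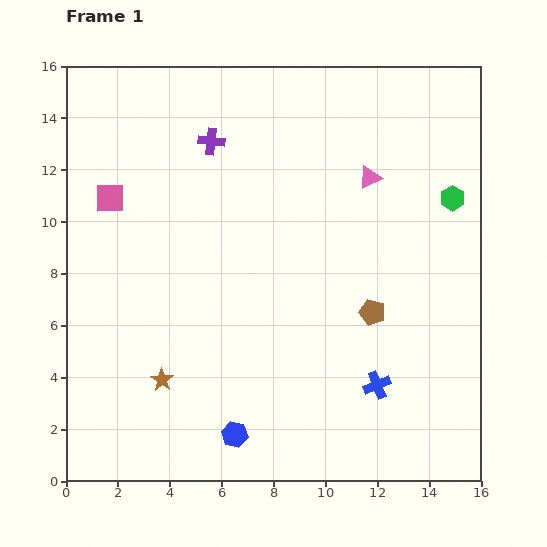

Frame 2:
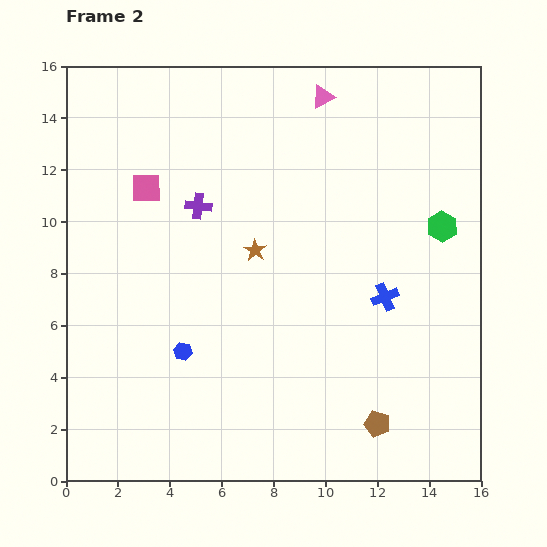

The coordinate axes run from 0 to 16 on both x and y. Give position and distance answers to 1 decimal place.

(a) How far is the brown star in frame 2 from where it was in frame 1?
6.2

The brown star moved from (3.7, 3.9) to (7.3, 8.9), a distance of √(3.6² + 5.0²) ≈ 6.2.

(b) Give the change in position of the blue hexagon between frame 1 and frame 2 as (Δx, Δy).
(-2.0, 3.2)

The blue hexagon was at (6.5, 1.8) in frame 1 and (4.5, 5.0) in frame 2.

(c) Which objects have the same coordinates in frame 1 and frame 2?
none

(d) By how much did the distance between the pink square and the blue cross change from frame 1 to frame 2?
-2.5

Distance in frame 1: 12.6. Distance in frame 2: 10.1.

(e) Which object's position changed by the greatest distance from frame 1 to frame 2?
the brown star

(moved 6.2; next 4.3)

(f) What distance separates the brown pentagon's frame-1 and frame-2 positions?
4.3

The brown pentagon moved from (11.8, 6.5) to (12.0, 2.2), a distance of √(0.2² + 4.3²) ≈ 4.3.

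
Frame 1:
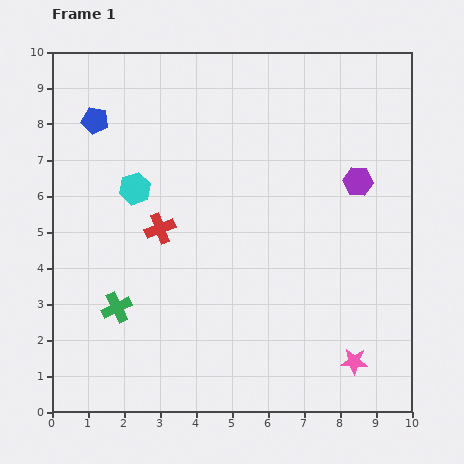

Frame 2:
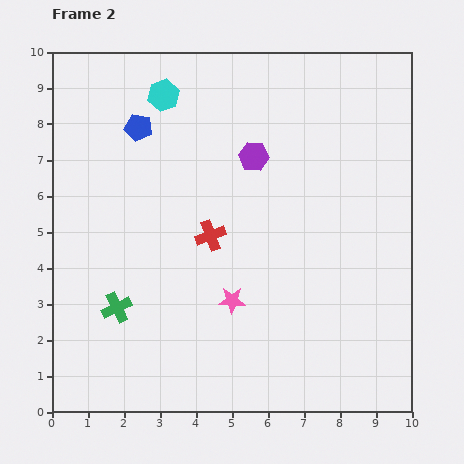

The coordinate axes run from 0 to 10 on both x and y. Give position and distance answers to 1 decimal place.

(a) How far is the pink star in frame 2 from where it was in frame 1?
3.8

The pink star moved from (8.4, 1.4) to (5.0, 3.1), a distance of √(3.4² + 1.7²) ≈ 3.8.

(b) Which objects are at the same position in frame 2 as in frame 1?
the green cross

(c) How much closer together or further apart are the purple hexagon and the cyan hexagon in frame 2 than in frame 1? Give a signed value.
-3.2

Distance in frame 1: 6.2. Distance in frame 2: 3.0.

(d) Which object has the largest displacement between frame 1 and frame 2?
the pink star

(moved 3.8; next 3.0)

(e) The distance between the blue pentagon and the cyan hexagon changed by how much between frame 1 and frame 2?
-1.1

Distance in frame 1: 2.2. Distance in frame 2: 1.1.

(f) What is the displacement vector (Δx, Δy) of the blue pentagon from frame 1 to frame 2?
(1.2, -0.2)

The blue pentagon was at (1.2, 8.1) in frame 1 and (2.4, 7.9) in frame 2.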